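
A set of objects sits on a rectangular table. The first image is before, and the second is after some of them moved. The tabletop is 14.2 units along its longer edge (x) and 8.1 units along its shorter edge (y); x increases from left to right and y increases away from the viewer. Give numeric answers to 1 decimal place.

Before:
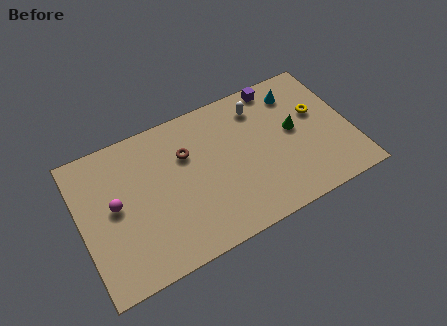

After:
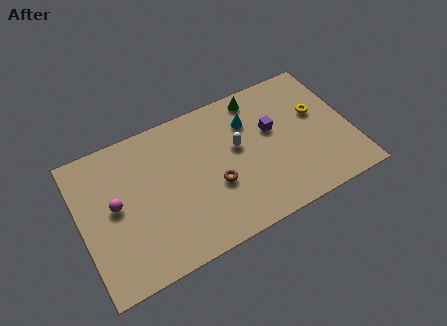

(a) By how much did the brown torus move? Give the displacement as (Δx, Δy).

(1.2, -2.4)

From the two frames, the brown torus sits at roughly (5.7, 5.5) before and (6.9, 3.1) after.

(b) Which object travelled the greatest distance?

the green cone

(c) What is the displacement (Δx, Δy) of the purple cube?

(-0.6, -2.4)

The purple cube was at about (10.8, 7.3) and moved to about (10.2, 4.9).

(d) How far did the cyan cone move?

2.7

The cyan cone moved from about (11.7, 6.5) to (9.1, 5.9), a distance of √(2.6² + 0.6²) ≈ 2.7.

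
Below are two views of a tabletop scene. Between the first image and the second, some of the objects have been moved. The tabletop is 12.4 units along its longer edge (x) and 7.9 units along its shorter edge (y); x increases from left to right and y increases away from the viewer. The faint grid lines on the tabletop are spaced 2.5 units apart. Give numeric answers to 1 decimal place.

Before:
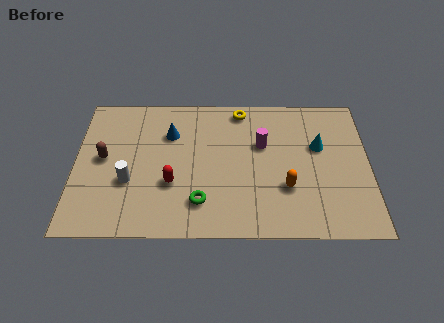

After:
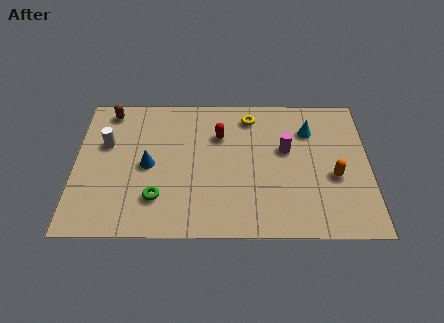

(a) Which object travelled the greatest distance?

the red capsule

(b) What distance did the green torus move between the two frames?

1.8

From (5.3, 1.8) to (3.5, 2.0), the green torus covered √(1.8² + 0.2²) ≈ 1.8 units.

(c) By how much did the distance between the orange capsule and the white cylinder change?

+3.2

The distance was about 6.6 in the first image and 9.8 in the second, so they moved 3.2 units further apart.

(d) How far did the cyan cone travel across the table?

1.0

The cyan cone moved from about (10.3, 4.9) to (9.9, 5.8), a distance of √(0.4² + 0.9²) ≈ 1.0.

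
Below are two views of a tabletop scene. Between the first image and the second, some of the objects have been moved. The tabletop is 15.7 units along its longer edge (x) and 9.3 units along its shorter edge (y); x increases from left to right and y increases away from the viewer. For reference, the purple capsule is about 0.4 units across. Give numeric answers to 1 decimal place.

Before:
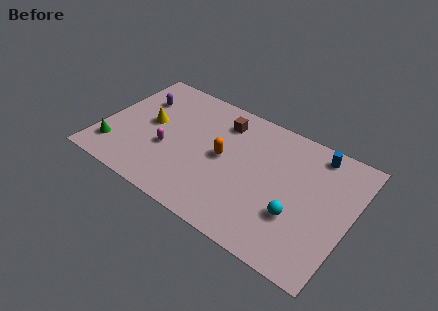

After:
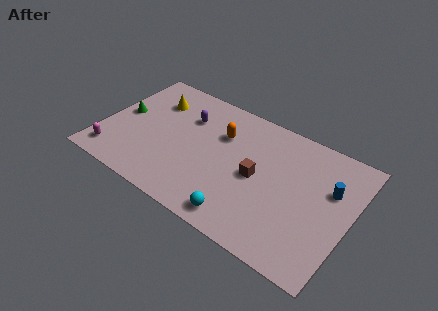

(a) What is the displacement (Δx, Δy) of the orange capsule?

(-0.4, 1.6)

The orange capsule was at about (7.7, 4.8) and moved to about (7.3, 6.4).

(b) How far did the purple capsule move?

3.1

The purple capsule moved from about (1.9, 6.6) to (5.0, 6.6), a distance of √(3.1² + 0.0²) ≈ 3.1.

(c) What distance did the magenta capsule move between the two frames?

3.8

From (4.3, 3.6) to (1.1, 1.5), the magenta capsule covered √(3.2² + 2.1²) ≈ 3.8 units.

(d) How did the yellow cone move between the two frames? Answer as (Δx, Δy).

(-0.1, 1.9)

From the two frames, the yellow cone sits at roughly (2.9, 5.0) before and (2.8, 6.9) after.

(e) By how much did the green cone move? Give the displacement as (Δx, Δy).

(0.0, 2.9)

From the two frames, the green cone sits at roughly (1.1, 2.0) before and (1.1, 4.9) after.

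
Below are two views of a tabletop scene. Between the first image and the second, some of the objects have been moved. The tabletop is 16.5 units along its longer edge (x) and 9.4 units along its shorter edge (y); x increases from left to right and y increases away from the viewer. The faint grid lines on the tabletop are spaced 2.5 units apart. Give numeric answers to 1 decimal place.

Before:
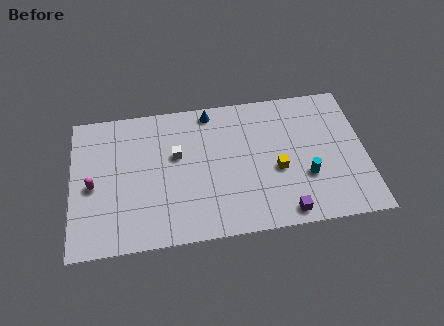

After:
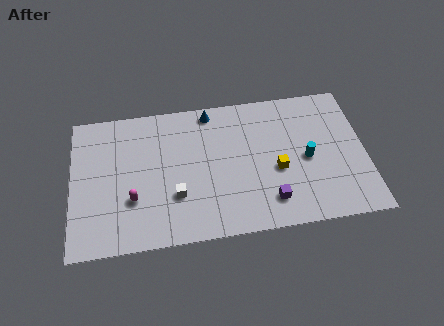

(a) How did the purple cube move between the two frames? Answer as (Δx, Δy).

(-0.8, 0.9)

From the two frames, the purple cube sits at roughly (11.8, 1.0) before and (11.0, 1.9) after.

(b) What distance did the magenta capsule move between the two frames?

2.5

The magenta capsule moved from about (1.2, 4.3) to (3.4, 3.1), a distance of √(2.2² + 1.2²) ≈ 2.5.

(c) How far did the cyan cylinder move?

1.2

The cyan cylinder moved from about (13.1, 3.2) to (13.2, 4.4), a distance of √(0.1² + 1.2²) ≈ 1.2.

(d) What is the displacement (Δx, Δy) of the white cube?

(-0.1, -2.7)

The white cube was at about (5.9, 5.7) and moved to about (5.8, 3.0).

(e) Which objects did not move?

the yellow cube and the blue cone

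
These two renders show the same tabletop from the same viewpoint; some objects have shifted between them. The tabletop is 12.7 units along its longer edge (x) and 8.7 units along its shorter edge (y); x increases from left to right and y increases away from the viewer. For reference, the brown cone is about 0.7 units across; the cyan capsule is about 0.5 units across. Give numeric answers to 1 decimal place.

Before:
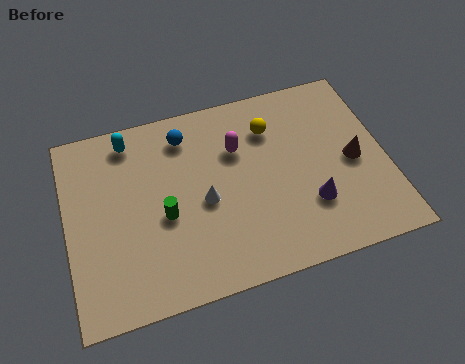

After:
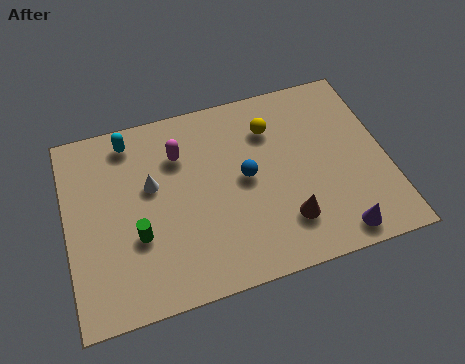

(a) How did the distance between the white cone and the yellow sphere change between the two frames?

+1.2

Before: roughly 3.9 units apart; after: 5.1. That's 1.2 units further apart.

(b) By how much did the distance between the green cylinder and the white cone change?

+0.6

Before: roughly 1.6 units apart; after: 2.2. That's 0.6 units further apart.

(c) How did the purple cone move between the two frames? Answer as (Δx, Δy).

(0.9, -1.6)

The purple cone started near (9.5, 2.6) and ended near (10.4, 1.0).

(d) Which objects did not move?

the yellow sphere and the cyan capsule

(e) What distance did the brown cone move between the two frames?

3.5

The brown cone moved from about (11.4, 4.1) to (8.5, 2.1), a distance of √(2.9² + 2.0²) ≈ 3.5.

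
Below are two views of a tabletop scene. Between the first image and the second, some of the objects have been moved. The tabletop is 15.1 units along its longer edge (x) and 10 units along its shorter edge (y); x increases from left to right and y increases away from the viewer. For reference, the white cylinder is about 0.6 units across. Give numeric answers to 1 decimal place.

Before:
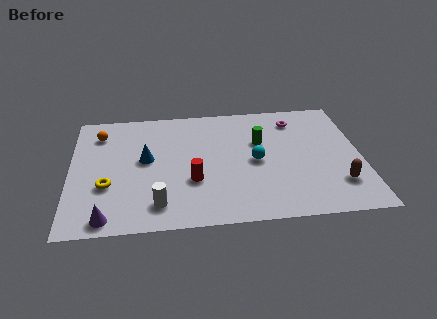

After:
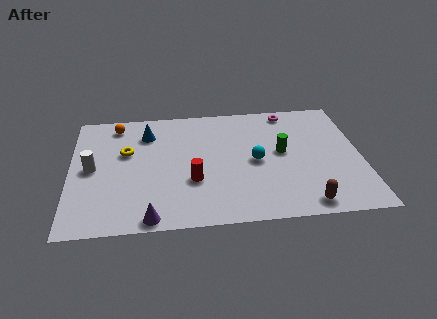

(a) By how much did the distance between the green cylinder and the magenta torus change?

+1.0

The distance was about 2.5 in the first image and 3.5 in the second, so they moved 1.0 units further apart.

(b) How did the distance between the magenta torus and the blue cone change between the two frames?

-0.7

Before: roughly 8.3 units apart; after: 7.6. That's 0.7 units closer together.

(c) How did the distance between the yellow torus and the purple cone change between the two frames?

+3.0

They were about 2.5 units apart before and 5.5 after — 3.0 units further apart.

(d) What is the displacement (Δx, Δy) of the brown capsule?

(-1.8, -1.4)

The brown capsule was at about (13.8, 2.5) and moved to about (12.0, 1.1).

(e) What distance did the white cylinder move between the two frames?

4.7

The white cylinder moved from about (4.5, 1.8) to (1.1, 5.0), a distance of √(3.4² + 3.2²) ≈ 4.7.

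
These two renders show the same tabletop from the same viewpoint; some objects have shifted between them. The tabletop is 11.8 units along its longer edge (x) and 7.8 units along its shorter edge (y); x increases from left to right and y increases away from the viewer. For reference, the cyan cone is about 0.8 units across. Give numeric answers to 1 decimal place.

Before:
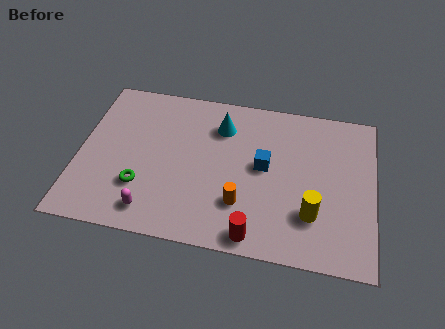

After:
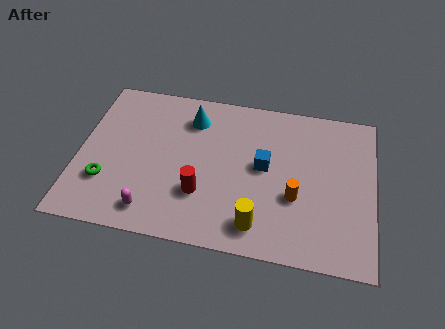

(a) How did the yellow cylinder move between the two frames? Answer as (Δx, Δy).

(-2.1, -0.9)

The yellow cylinder started near (9.4, 2.2) and ended near (7.3, 1.3).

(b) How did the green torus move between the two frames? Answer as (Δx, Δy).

(-1.4, 0.0)

The green torus started near (2.6, 2.3) and ended near (1.2, 2.3).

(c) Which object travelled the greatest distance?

the red cylinder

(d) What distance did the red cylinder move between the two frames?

2.7

From (7.2, 0.8) to (5.0, 2.4), the red cylinder covered √(2.2² + 1.6²) ≈ 2.7 units.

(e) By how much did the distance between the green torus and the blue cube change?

+1.3

The distance was about 5.2 in the first image and 6.5 in the second, so they moved 1.3 units further apart.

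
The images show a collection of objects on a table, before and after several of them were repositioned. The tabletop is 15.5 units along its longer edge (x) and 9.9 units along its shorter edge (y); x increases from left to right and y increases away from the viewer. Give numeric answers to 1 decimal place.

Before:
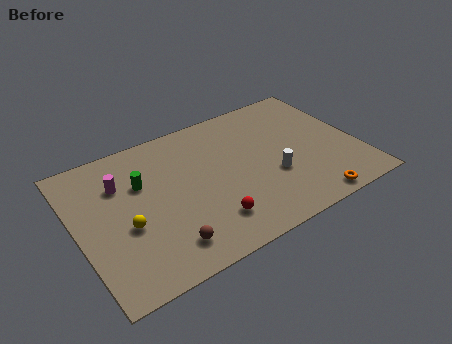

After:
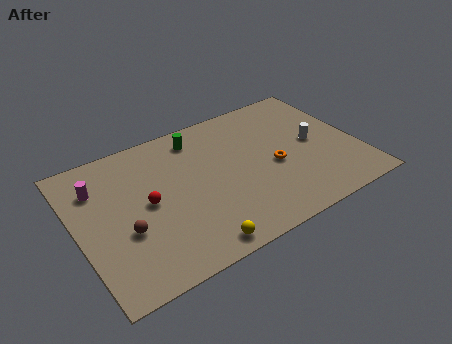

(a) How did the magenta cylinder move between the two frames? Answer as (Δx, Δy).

(-1.2, 0.3)

The magenta cylinder was at about (2.6, 7.0) and moved to about (1.4, 7.3).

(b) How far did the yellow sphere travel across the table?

4.5

The yellow sphere was near (2.5, 4.0) before and (5.8, 1.0) after, so it travelled √(3.3² + 3.0²) ≈ 4.5 units.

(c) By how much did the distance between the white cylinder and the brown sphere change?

+4.3

Before: roughly 6.6 units apart; after: 10.9. That's 4.3 units further apart.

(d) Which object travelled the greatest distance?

the yellow sphere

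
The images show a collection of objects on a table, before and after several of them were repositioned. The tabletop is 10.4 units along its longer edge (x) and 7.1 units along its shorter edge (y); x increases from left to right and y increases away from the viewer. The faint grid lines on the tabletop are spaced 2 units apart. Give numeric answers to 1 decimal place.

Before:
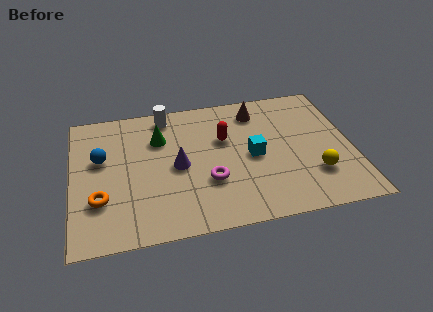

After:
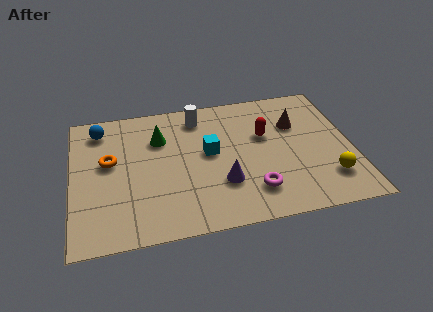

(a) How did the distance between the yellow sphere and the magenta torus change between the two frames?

-1.1

They were about 3.9 units apart before and 2.8 after — 1.1 units closer together.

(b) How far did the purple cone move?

2.0

From (3.9, 3.4) to (5.5, 2.2), the purple cone covered √(1.6² + 1.2²) ≈ 2.0 units.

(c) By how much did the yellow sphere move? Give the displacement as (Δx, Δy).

(0.5, -0.3)

The yellow sphere was at about (8.9, 2.0) and moved to about (9.4, 1.7).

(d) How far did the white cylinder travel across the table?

1.2

From (3.6, 6.2) to (4.8, 5.9), the white cylinder covered √(1.2² + 0.3²) ≈ 1.2 units.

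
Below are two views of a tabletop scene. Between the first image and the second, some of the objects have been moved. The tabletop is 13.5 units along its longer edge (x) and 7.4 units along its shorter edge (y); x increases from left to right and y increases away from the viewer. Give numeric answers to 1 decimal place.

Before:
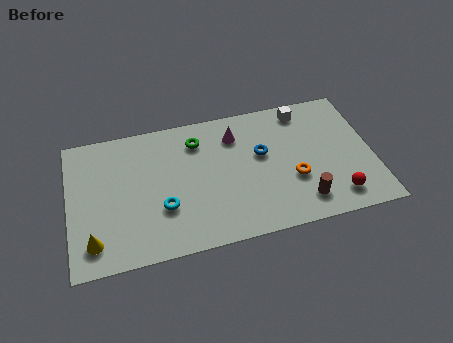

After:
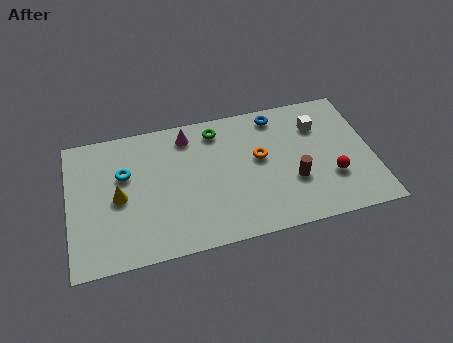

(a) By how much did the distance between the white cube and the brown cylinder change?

-1.9

Before: roughly 5.0 units apart; after: 3.1. That's 1.9 units closer together.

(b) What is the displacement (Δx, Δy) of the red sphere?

(-0.1, 1.1)

The red sphere was at about (11.7, 1.3) and moved to about (11.6, 2.4).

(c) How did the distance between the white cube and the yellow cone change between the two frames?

-1.6

The distance was about 10.8 in the first image and 9.2 in the second, so they moved 1.6 units closer together.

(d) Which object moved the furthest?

the cyan torus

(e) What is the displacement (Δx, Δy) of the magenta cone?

(-2.1, 0.5)

The magenta cone started near (7.5, 5.7) and ended near (5.4, 6.2).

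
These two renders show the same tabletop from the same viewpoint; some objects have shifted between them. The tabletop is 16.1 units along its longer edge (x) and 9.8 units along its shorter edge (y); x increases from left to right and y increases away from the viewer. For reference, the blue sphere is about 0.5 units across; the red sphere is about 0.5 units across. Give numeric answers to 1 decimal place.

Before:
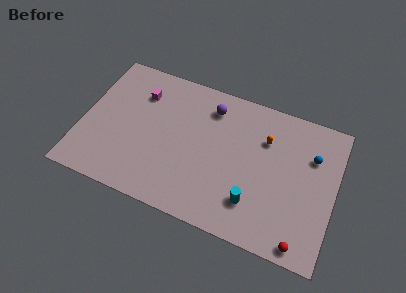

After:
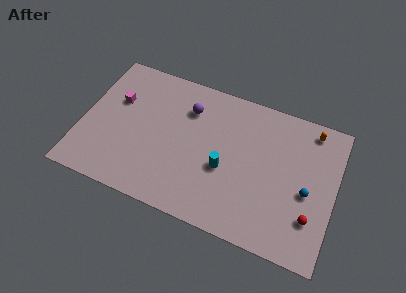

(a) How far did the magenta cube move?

1.7

From (3.4, 7.3) to (2.0, 6.3), the magenta cube covered √(1.4² + 1.0²) ≈ 1.7 units.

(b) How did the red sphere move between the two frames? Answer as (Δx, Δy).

(0.4, 1.8)

The red sphere started near (14.4, 0.9) and ended near (14.8, 2.7).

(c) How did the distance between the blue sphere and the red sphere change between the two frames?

-4.3

Before: roughly 5.9 units apart; after: 1.6. That's 4.3 units closer together.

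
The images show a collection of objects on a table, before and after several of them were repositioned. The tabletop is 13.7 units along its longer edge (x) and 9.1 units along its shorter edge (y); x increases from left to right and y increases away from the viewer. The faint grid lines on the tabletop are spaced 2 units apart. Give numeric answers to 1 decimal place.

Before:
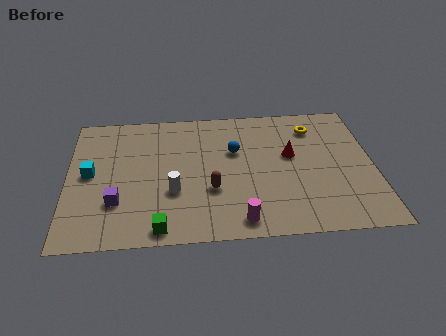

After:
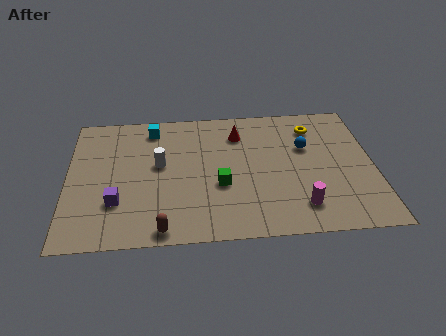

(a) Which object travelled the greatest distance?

the cyan cube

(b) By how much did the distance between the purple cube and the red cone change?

-1.2

They were about 8.2 units apart before and 7.0 after — 1.2 units closer together.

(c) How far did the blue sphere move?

3.2

The blue sphere moved from about (7.5, 5.8) to (10.7, 5.8), a distance of √(3.2² + 0.0²) ≈ 3.2.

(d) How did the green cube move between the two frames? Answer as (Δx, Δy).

(2.7, 2.6)

The green cube was at about (4.1, 0.9) and moved to about (6.8, 3.5).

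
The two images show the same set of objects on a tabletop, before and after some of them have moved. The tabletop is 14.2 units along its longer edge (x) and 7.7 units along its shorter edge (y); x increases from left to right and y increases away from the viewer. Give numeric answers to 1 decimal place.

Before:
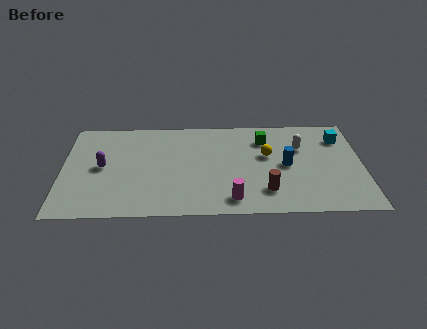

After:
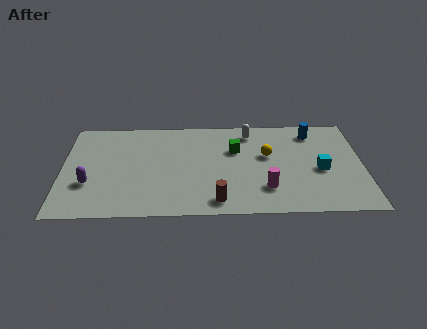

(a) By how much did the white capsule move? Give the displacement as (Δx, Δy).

(-2.4, 1.3)

The white capsule started near (11.3, 5.2) and ended near (8.9, 6.5).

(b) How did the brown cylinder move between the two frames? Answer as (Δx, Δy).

(-2.3, -0.7)

The brown cylinder started near (9.6, 1.8) and ended near (7.3, 1.1).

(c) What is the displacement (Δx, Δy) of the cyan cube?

(-1.0, -2.5)

The cyan cube started near (13.2, 5.9) and ended near (12.2, 3.4).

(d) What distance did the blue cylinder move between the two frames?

2.9

From (10.6, 3.8) to (11.9, 6.4), the blue cylinder covered √(1.3² + 2.6²) ≈ 2.9 units.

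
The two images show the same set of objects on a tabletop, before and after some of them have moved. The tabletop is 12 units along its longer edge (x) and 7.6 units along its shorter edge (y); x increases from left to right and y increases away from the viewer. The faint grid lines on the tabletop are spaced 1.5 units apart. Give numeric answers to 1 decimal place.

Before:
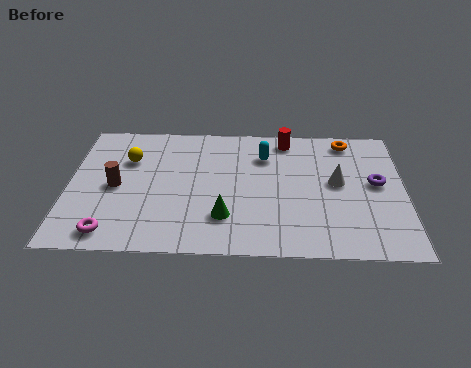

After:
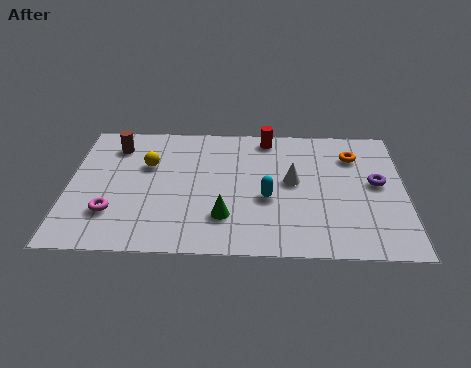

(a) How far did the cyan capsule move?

2.5

The cyan capsule was near (7.0, 5.6) before and (7.1, 3.1) after, so it travelled √(0.1² + 2.5²) ≈ 2.5 units.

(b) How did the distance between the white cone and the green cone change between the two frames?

-1.3

The distance was about 4.5 in the first image and 3.2 in the second, so they moved 1.3 units closer together.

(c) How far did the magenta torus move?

1.1

From (1.6, 1.0) to (1.6, 2.1), the magenta torus covered √(0.0² + 1.1²) ≈ 1.1 units.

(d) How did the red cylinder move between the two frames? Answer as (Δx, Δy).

(-0.7, 0.1)

The red cylinder started near (7.8, 6.6) and ended near (7.1, 6.7).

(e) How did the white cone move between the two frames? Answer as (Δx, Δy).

(-1.6, 0.0)

The white cone started near (9.6, 4.1) and ended near (8.0, 4.1).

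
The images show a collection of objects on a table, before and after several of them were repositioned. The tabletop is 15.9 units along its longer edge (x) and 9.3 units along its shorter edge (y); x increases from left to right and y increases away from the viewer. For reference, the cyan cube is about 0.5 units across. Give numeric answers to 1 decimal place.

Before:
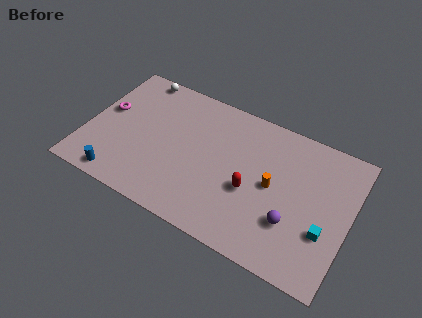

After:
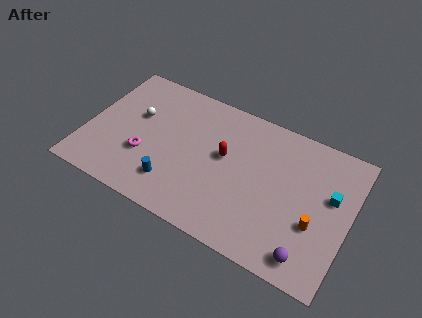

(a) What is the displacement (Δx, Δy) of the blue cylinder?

(3.1, 1.1)

From the two frames, the blue cylinder sits at roughly (2.5, 1.0) before and (5.6, 2.1) after.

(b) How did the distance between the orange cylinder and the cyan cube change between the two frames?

-1.3

Before: roughly 3.6 units apart; after: 2.3. That's 1.3 units closer together.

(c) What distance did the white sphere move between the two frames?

2.8

From (2.4, 8.5) to (2.8, 5.7), the white sphere covered √(0.4² + 2.8²) ≈ 2.8 units.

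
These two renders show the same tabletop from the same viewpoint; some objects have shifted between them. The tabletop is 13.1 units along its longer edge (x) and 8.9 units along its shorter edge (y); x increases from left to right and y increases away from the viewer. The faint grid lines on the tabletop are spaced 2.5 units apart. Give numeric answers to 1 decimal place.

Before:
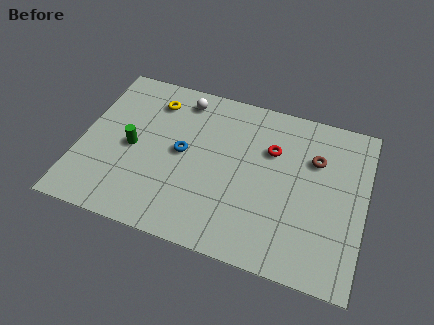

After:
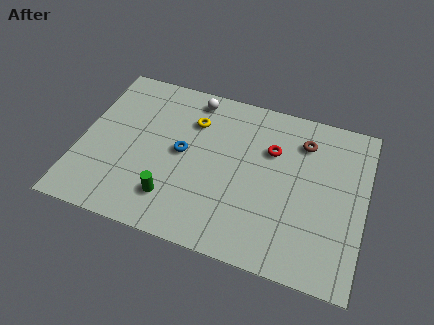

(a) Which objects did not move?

the blue torus and the red torus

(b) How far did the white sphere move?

0.5

The white sphere was near (4.4, 7.6) before and (4.9, 7.8) after, so it travelled √(0.5² + 0.2²) ≈ 0.5 units.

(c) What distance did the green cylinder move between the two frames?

3.0

From (2.4, 4.2) to (4.5, 2.0), the green cylinder covered √(2.1² + 2.2²) ≈ 3.0 units.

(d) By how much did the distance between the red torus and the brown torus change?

-0.3

The distance was about 2.0 in the first image and 1.7 in the second, so they moved 0.3 units closer together.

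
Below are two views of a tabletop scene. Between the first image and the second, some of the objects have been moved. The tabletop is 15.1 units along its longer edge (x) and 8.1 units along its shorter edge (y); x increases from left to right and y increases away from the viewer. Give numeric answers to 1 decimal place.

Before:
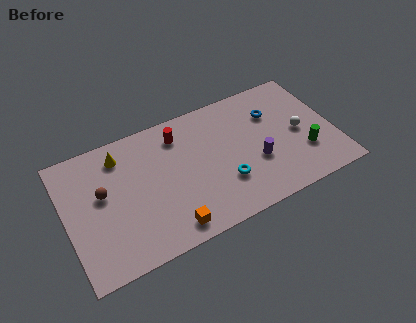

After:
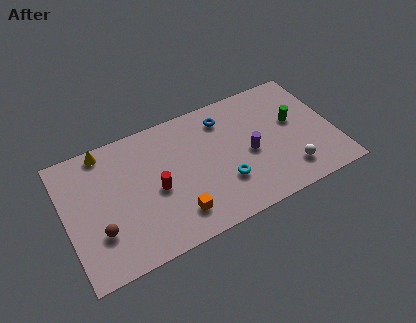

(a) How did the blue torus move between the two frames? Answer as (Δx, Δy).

(-2.7, 0.8)

The blue torus was at about (11.9, 5.7) and moved to about (9.2, 6.5).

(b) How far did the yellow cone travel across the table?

1.1

The yellow cone moved from about (3.3, 6.6) to (2.5, 7.3), a distance of √(0.8² + 0.7²) ≈ 1.1.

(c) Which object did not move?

the cyan torus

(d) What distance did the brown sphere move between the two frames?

2.2

From (2.1, 4.7) to (1.7, 2.5), the brown sphere covered √(0.4² + 2.2²) ≈ 2.2 units.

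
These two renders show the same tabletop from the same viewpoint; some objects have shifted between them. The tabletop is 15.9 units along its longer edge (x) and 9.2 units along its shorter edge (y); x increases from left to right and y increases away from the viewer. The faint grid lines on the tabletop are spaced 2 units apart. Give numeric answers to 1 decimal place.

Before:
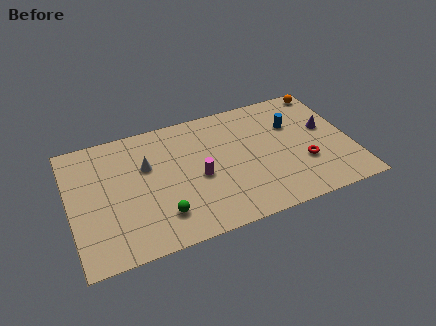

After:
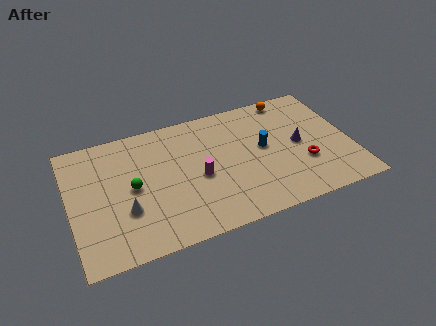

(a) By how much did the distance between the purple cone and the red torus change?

-1.2

They were about 2.7 units apart before and 1.5 after — 1.2 units closer together.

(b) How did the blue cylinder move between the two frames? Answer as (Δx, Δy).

(-1.8, -1.2)

From the two frames, the blue cylinder sits at roughly (12.8, 6.2) before and (11.0, 5.0) after.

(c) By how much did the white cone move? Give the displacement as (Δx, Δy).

(-1.4, -2.8)

From the two frames, the white cone sits at roughly (4.4, 5.9) before and (3.0, 3.1) after.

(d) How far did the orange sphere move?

2.1

The orange sphere was near (15.0, 8.3) before and (12.9, 8.3) after, so it travelled √(2.1² + 0.0²) ≈ 2.1 units.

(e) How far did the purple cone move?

1.7

From (14.6, 5.3) to (13.0, 4.6), the purple cone covered √(1.6² + 0.7²) ≈ 1.7 units.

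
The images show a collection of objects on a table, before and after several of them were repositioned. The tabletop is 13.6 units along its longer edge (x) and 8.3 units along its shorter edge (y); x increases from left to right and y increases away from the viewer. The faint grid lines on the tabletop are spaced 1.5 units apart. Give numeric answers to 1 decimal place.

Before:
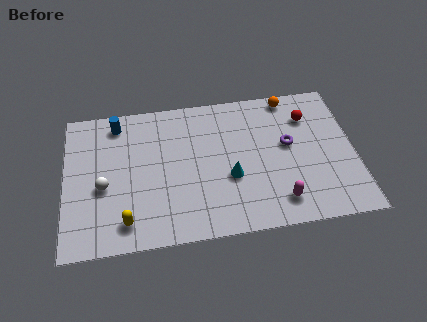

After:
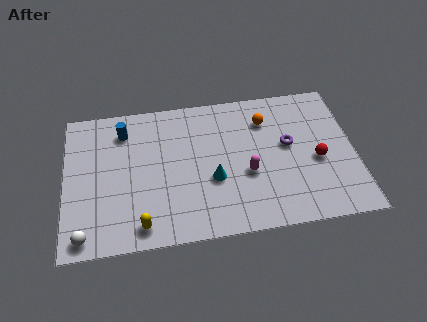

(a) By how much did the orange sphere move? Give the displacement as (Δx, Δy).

(-1.2, -1.2)

The orange sphere started near (10.7, 7.5) and ended near (9.5, 6.3).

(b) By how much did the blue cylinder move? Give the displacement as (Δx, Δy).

(0.3, -0.5)

The blue cylinder was at about (2.5, 7.1) and moved to about (2.8, 6.6).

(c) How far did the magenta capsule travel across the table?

2.3

From (9.9, 1.5) to (8.5, 3.3), the magenta capsule covered √(1.4² + 1.8²) ≈ 2.3 units.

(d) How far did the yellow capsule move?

0.8

From (2.8, 1.4) to (3.5, 1.1), the yellow capsule covered √(0.7² + 0.3²) ≈ 0.8 units.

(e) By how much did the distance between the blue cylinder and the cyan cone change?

-1.2

Before: roughly 6.5 units apart; after: 5.3. That's 1.2 units closer together.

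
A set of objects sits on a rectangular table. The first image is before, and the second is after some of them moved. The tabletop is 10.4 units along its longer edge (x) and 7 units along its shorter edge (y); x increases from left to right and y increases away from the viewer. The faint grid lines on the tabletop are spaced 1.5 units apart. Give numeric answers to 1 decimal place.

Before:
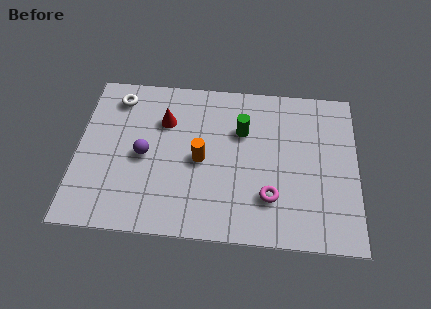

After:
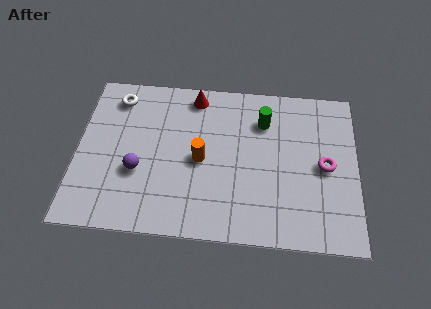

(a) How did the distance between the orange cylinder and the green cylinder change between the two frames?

+0.9

Before: roughly 2.1 units apart; after: 3.0. That's 0.9 units further apart.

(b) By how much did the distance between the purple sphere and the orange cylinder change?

+0.3

Before: roughly 2.1 units apart; after: 2.4. That's 0.3 units further apart.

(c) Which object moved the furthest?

the magenta torus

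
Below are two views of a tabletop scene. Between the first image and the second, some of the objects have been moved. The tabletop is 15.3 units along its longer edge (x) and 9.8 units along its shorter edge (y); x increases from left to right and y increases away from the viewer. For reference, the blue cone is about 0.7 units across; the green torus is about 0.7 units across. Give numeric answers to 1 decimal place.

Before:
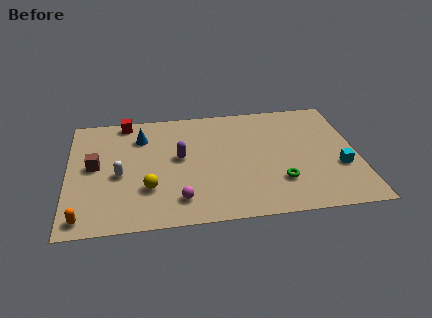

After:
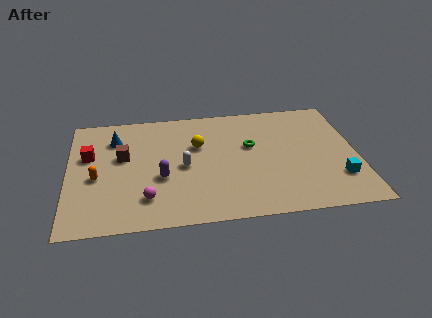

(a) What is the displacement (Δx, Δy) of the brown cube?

(1.5, 0.6)

The brown cube was at about (1.4, 5.2) and moved to about (2.9, 5.8).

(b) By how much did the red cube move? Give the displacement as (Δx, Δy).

(-2.0, -2.8)

The red cube was at about (3.1, 8.9) and moved to about (1.1, 6.1).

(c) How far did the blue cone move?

1.4

From (3.9, 7.4) to (2.5, 7.4), the blue cone covered √(1.4² + 0.0²) ≈ 1.4 units.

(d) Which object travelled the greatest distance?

the yellow sphere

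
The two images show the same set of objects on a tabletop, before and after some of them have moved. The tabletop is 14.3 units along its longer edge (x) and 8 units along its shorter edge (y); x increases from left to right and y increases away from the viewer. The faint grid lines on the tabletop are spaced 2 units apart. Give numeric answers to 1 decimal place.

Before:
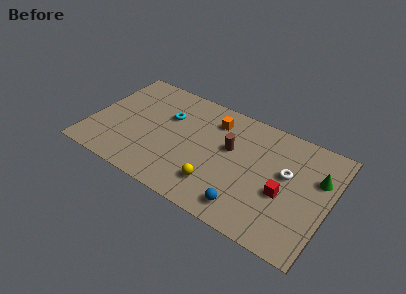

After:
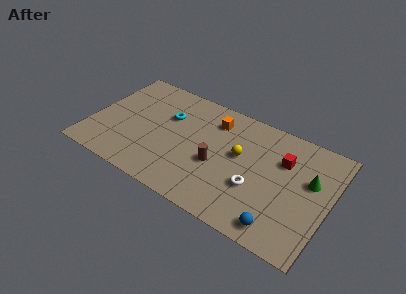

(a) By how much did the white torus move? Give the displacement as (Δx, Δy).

(-1.6, -1.8)

From the two frames, the white torus sits at roughly (11.7, 4.7) before and (10.1, 2.9) after.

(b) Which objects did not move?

the cyan torus and the orange cube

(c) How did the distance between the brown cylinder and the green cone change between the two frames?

+0.4

They were about 5.2 units apart before and 5.6 after — 0.4 units further apart.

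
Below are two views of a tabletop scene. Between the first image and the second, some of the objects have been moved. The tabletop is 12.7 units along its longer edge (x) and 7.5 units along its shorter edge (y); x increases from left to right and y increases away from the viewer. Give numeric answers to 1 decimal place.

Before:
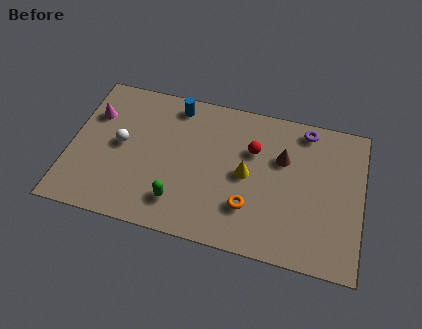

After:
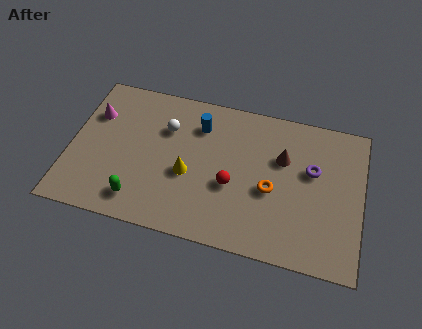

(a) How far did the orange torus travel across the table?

1.4

The orange torus was near (7.9, 2.1) before and (8.8, 3.2) after, so it travelled √(0.9² + 1.1²) ≈ 1.4 units.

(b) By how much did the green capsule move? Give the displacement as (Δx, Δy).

(-1.7, -0.3)

The green capsule was at about (4.9, 1.6) and moved to about (3.2, 1.3).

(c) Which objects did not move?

the magenta cone and the brown cone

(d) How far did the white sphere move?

2.3

The white sphere was near (2.2, 3.9) before and (4.1, 5.2) after, so it travelled √(1.9² + 1.3²) ≈ 2.3 units.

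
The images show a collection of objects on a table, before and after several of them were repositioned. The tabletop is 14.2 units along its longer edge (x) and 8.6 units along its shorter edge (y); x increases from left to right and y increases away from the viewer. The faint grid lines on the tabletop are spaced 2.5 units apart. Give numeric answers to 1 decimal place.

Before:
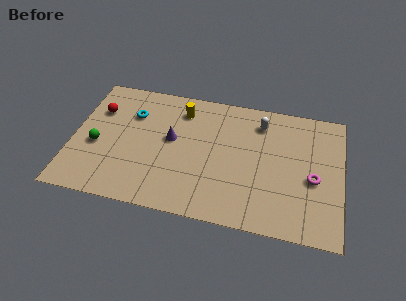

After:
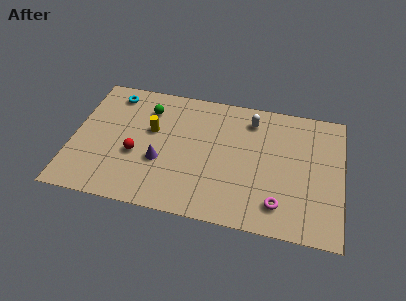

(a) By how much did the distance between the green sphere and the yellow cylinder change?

-4.0

The distance was about 5.4 in the first image and 1.4 in the second, so they moved 4.0 units closer together.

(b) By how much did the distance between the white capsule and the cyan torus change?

+0.6

They were about 6.8 units apart before and 7.4 after — 0.6 units further apart.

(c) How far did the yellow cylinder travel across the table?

2.3

The yellow cylinder moved from about (5.6, 6.9) to (4.1, 5.2), a distance of √(1.5² + 1.7²) ≈ 2.3.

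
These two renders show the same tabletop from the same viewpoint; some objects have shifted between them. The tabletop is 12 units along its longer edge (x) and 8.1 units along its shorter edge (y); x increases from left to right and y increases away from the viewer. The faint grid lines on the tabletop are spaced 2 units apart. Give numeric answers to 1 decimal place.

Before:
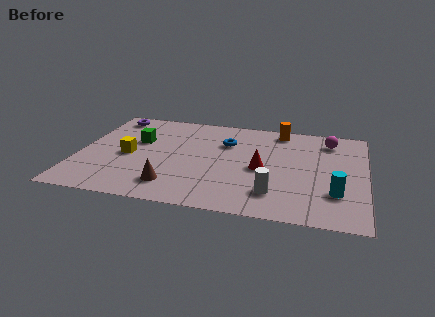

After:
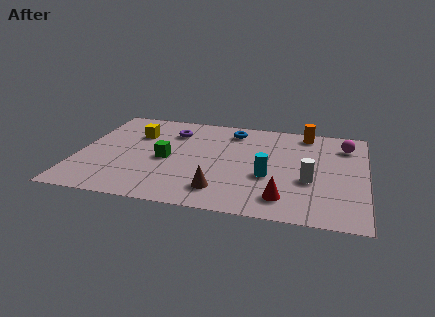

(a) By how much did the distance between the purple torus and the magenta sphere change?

-2.0

Before: roughly 9.3 units apart; after: 7.3. That's 2.0 units closer together.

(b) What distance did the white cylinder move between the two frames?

1.9

The white cylinder was near (8.3, 1.8) before and (9.7, 3.1) after, so it travelled √(1.4² + 1.3²) ≈ 1.9 units.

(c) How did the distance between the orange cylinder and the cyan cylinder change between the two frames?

-1.2

Before: roughly 5.4 units apart; after: 4.2. That's 1.2 units closer together.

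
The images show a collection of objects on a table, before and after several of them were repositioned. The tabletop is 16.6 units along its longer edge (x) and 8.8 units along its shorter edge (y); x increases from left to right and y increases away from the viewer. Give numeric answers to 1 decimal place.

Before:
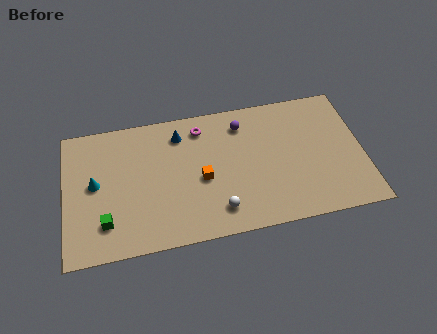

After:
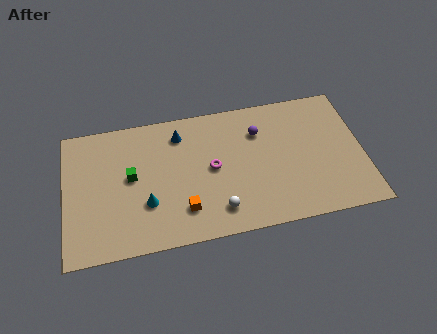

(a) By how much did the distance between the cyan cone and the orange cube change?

-3.8

The distance was about 6.0 in the first image and 2.2 in the second, so they moved 3.8 units closer together.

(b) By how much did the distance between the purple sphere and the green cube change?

-1.9

The distance was about 9.3 in the first image and 7.4 in the second, so they moved 1.9 units closer together.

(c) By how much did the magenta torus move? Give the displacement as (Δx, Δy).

(0.5, -2.8)

The magenta torus started near (7.7, 7.3) and ended near (8.2, 4.5).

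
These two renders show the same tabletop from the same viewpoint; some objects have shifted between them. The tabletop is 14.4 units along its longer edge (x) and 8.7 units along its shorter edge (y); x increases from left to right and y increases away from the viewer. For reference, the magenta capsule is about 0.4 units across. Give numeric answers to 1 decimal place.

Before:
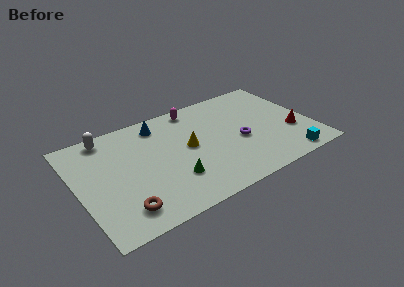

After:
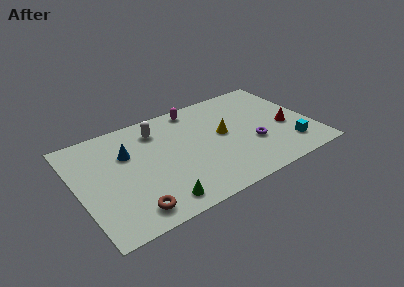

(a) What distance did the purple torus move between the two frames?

0.9

From (9.9, 3.7) to (10.6, 3.1), the purple torus covered √(0.7² + 0.6²) ≈ 0.9 units.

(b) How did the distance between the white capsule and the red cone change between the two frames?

-3.6

The distance was about 11.9 in the first image and 8.3 in the second, so they moved 3.6 units closer together.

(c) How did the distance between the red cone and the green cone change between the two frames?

+1.1

The distance was about 7.6 in the first image and 8.7 in the second, so they moved 1.1 units further apart.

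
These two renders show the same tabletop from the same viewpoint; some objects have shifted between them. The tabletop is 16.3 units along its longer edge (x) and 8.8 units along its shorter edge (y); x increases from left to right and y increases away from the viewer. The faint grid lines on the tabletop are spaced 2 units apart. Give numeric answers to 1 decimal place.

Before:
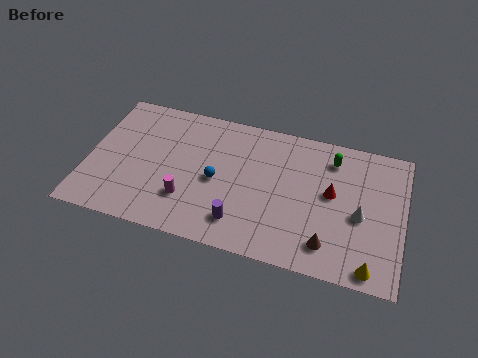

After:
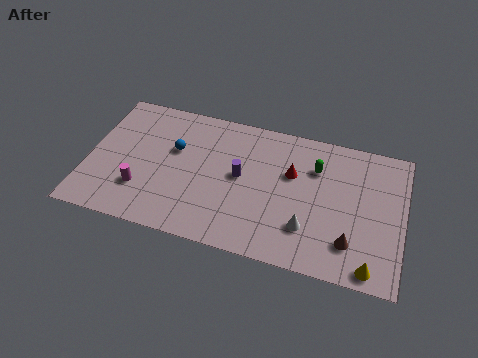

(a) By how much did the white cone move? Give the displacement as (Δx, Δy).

(-2.6, -1.5)

From the two frames, the white cone sits at roughly (14.1, 3.9) before and (11.5, 2.4) after.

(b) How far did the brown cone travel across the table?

1.2

The brown cone moved from about (12.6, 1.7) to (13.7, 2.1), a distance of √(1.1² + 0.4²) ≈ 1.2.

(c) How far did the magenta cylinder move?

2.4

From (5.3, 2.5) to (2.9, 2.5), the magenta cylinder covered √(2.4² + 0.0²) ≈ 2.4 units.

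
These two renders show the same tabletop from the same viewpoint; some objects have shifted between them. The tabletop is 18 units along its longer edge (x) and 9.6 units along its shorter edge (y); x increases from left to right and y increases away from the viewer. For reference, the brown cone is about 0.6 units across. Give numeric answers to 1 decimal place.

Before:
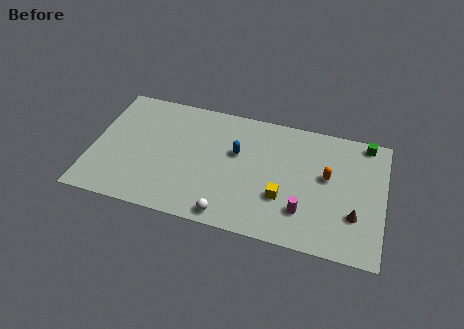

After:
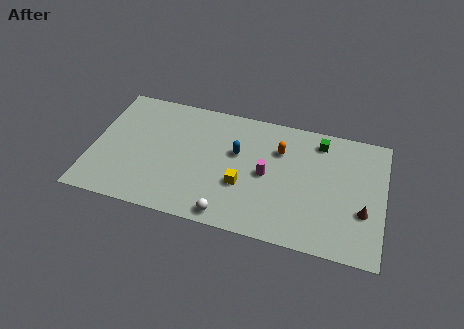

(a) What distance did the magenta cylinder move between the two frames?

3.3

From (13.2, 2.5) to (10.8, 4.7), the magenta cylinder covered √(2.4² + 2.2²) ≈ 3.3 units.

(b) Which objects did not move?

the blue capsule and the white sphere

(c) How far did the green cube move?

2.9

The green cube was near (16.7, 8.7) before and (13.9, 8.1) after, so it travelled √(2.8² + 0.6²) ≈ 2.9 units.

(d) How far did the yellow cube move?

2.5

The yellow cube was near (11.9, 3.2) before and (9.4, 3.5) after, so it travelled √(2.5² + 0.3²) ≈ 2.5 units.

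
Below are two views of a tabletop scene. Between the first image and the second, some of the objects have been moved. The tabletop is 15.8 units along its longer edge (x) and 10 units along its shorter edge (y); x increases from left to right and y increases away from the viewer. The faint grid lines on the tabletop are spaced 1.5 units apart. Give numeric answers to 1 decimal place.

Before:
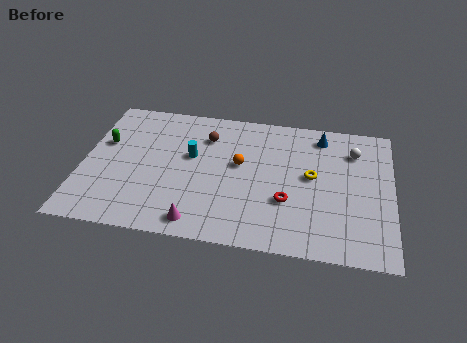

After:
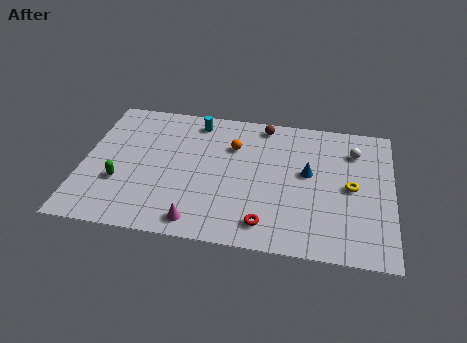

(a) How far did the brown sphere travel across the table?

3.2

From (6.2, 7.5) to (9.1, 8.9), the brown sphere covered √(2.9² + 1.4²) ≈ 3.2 units.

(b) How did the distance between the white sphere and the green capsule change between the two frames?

-0.4

The distance was about 12.9 in the first image and 12.5 in the second, so they moved 0.4 units closer together.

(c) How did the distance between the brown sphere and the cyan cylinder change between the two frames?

+1.8

They were about 1.7 units apart before and 3.5 after — 1.8 units further apart.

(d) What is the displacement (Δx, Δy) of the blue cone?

(-0.6, -2.9)

The blue cone started near (12.1, 8.5) and ended near (11.5, 5.6).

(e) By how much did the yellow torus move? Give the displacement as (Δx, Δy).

(2.0, -0.5)

From the two frames, the yellow torus sits at roughly (11.7, 5.4) before and (13.7, 4.9) after.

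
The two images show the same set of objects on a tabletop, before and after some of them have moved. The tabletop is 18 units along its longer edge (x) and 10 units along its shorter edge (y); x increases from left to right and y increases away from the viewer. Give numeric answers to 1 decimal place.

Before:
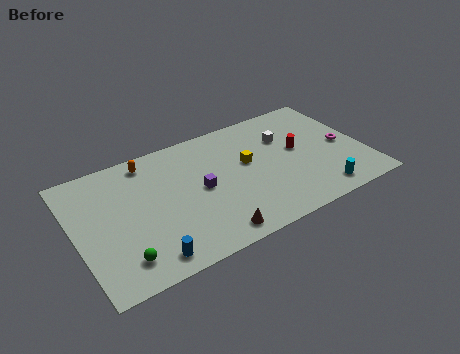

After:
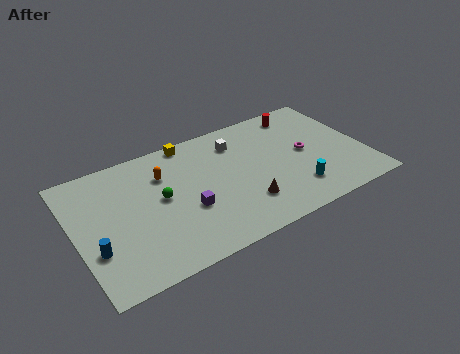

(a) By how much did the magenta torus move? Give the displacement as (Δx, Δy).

(-2.4, 0.4)

From the two frames, the magenta torus sits at roughly (16.8, 4.7) before and (14.4, 5.1) after.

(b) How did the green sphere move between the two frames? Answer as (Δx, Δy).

(2.9, 3.5)

The green sphere was at about (2.4, 1.9) and moved to about (5.3, 5.4).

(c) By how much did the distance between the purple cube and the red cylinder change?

+3.0

The distance was about 6.3 in the first image and 9.3 in the second, so they moved 3.0 units further apart.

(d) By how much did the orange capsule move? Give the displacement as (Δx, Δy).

(0.8, -1.5)

The orange capsule started near (4.9, 8.7) and ended near (5.7, 7.2).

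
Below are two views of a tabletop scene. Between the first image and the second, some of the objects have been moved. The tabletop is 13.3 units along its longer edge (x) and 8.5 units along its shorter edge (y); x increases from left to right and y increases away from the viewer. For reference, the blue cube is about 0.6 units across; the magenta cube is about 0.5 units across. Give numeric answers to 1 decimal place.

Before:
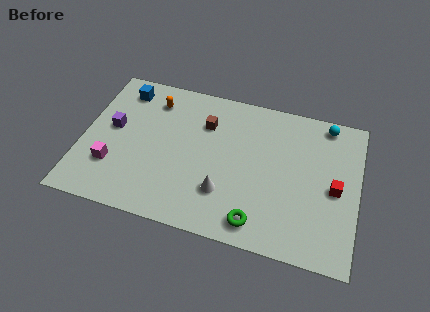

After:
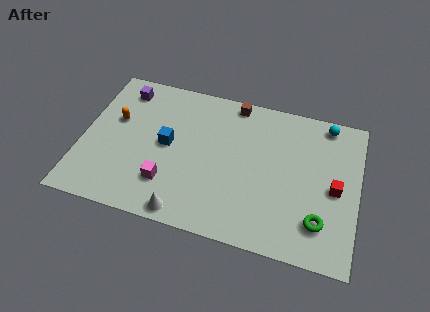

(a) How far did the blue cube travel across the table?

3.6

The blue cube was near (1.7, 7.1) before and (4.1, 4.4) after, so it travelled √(2.4² + 2.7²) ≈ 3.6 units.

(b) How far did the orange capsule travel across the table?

2.3

The orange capsule moved from about (3.2, 6.8) to (1.5, 5.2), a distance of √(1.7² + 1.6²) ≈ 2.3.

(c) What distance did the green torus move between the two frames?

3.0

From (8.7, 1.2) to (11.6, 2.0), the green torus covered √(2.9² + 0.8²) ≈ 3.0 units.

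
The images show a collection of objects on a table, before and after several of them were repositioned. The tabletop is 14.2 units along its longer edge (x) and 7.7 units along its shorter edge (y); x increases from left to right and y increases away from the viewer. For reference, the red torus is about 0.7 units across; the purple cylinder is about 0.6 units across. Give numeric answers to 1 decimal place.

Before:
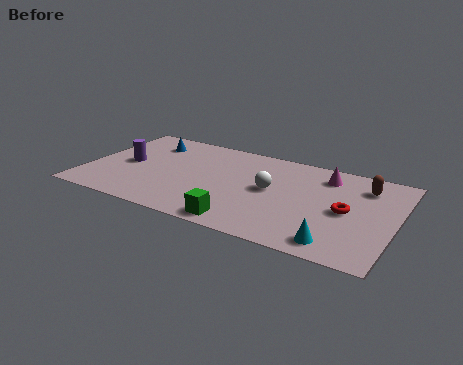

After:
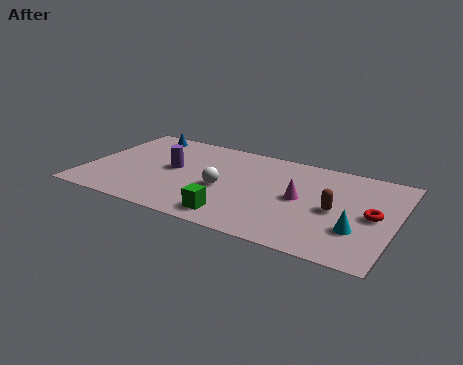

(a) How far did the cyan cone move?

1.5

The cyan cone was near (11.8, 1.1) before and (12.6, 2.4) after, so it travelled √(0.8² + 1.3²) ≈ 1.5 units.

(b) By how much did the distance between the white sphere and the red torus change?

+3.3

The distance was about 3.5 in the first image and 6.8 in the second, so they moved 3.3 units further apart.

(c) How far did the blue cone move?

0.9

The blue cone was near (2.5, 6.0) before and (2.0, 6.7) after, so it travelled √(0.5² + 0.7²) ≈ 0.9 units.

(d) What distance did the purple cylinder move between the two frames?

2.1

The purple cylinder was near (1.8, 3.8) before and (3.9, 4.1) after, so it travelled √(2.1² + 0.3²) ≈ 2.1 units.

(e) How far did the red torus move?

1.2

The red torus moved from about (12.0, 3.7) to (13.2, 3.8), a distance of √(1.2² + 0.1²) ≈ 1.2.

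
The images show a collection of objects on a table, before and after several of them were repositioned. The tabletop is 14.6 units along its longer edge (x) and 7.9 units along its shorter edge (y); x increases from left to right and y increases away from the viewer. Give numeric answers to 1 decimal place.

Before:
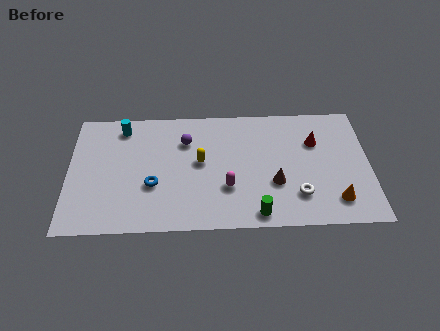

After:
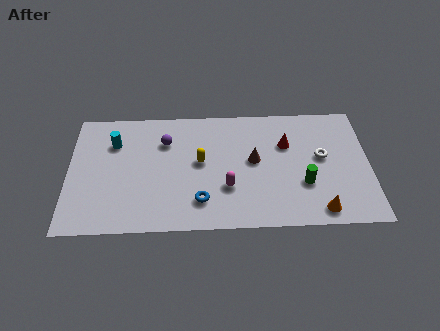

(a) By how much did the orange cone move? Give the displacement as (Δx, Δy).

(-0.8, -0.6)

The orange cone started near (12.9, 1.6) and ended near (12.1, 1.0).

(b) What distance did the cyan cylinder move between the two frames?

1.1

The cyan cylinder moved from about (2.6, 6.7) to (2.2, 5.7), a distance of √(0.4² + 1.0²) ≈ 1.1.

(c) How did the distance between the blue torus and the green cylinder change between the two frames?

-0.3

The distance was about 5.4 in the first image and 5.1 in the second, so they moved 0.3 units closer together.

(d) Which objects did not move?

the yellow capsule and the magenta capsule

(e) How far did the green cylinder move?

2.9

From (9.1, 0.9) to (11.4, 2.7), the green cylinder covered √(2.3² + 1.8²) ≈ 2.9 units.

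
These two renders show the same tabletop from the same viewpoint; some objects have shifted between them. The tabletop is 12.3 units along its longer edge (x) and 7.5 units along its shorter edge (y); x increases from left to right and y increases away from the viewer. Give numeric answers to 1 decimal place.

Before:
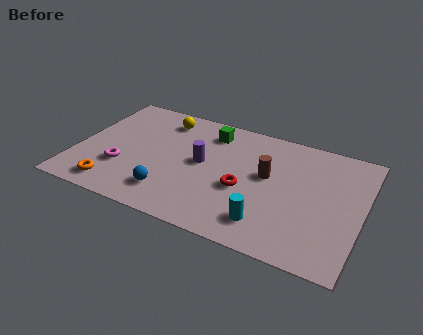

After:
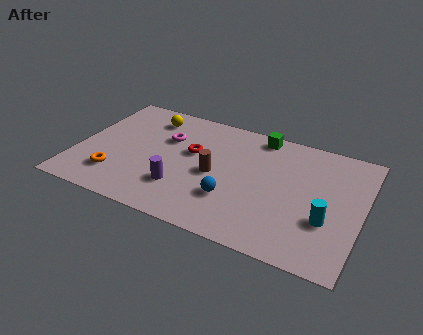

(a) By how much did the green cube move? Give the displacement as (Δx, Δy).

(2.1, 0.6)

The green cube started near (5.5, 6.1) and ended near (7.6, 6.7).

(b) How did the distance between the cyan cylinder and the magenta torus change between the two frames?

+1.1

They were about 6.5 units apart before and 7.6 after — 1.1 units further apart.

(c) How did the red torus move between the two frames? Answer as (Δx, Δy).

(-2.4, 1.4)

The red torus was at about (7.3, 3.1) and moved to about (4.9, 4.5).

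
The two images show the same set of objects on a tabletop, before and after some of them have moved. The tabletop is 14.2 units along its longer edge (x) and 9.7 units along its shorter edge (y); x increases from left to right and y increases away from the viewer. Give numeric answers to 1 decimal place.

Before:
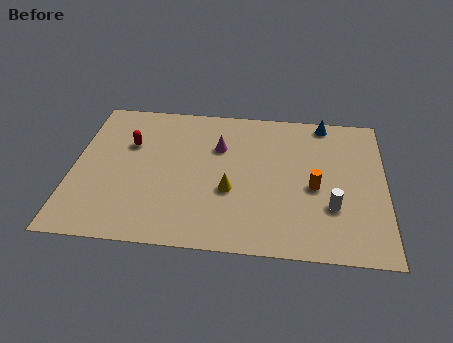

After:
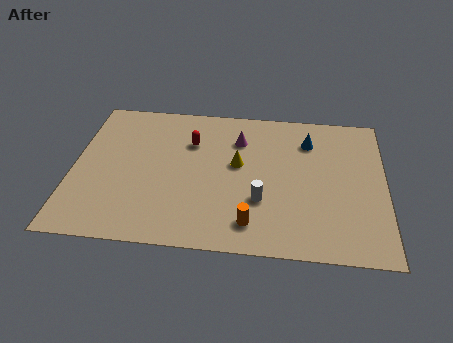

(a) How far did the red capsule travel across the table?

2.8

From (2.5, 6.4) to (5.3, 6.8), the red capsule covered √(2.8² + 0.4²) ≈ 2.8 units.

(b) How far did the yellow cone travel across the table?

1.8

The yellow cone was near (7.2, 3.7) before and (7.5, 5.5) after, so it travelled √(0.3² + 1.8²) ≈ 1.8 units.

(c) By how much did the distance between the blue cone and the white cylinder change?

-1.0

Before: roughly 5.7 units apart; after: 4.7. That's 1.0 units closer together.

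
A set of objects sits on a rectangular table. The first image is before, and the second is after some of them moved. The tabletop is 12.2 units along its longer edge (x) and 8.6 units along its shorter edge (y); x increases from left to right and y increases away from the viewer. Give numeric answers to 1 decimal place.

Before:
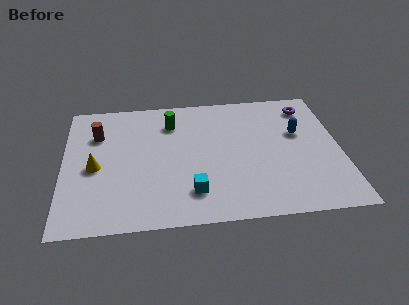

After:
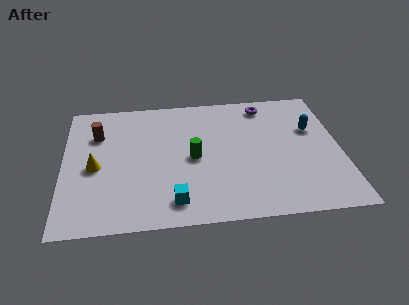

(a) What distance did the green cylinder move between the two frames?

2.7

From (4.8, 6.6) to (5.7, 4.1), the green cylinder covered √(0.9² + 2.5²) ≈ 2.7 units.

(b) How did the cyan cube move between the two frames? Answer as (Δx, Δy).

(-0.8, -0.5)

From the two frames, the cyan cube sits at roughly (5.6, 1.9) before and (4.8, 1.4) after.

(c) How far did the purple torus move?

1.9

From (10.9, 7.1) to (9.0, 7.4), the purple torus covered √(1.9² + 0.3²) ≈ 1.9 units.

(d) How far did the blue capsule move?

0.6

From (10.4, 5.3) to (11.0, 5.5), the blue capsule covered √(0.6² + 0.2²) ≈ 0.6 units.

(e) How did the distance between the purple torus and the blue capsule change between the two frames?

+0.9

Before: roughly 1.9 units apart; after: 2.8. That's 0.9 units further apart.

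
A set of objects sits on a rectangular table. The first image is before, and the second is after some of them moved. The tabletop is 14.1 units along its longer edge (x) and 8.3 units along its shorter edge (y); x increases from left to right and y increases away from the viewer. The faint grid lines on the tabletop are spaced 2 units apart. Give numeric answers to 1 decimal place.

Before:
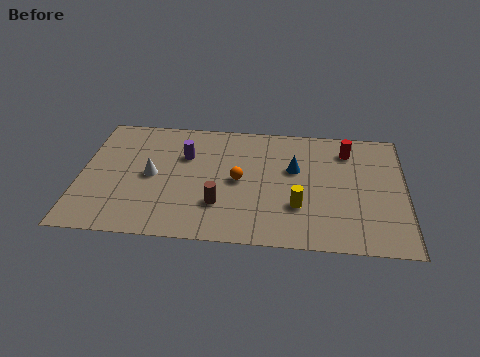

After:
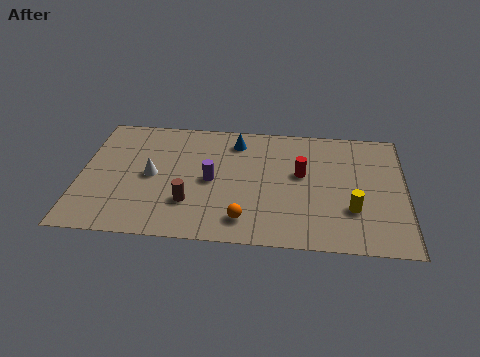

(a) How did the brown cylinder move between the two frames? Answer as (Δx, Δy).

(-1.3, 0.0)

From the two frames, the brown cylinder sits at roughly (6.1, 2.4) before and (4.8, 2.4) after.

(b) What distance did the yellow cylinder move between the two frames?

2.3

From (9.5, 2.6) to (11.8, 2.6), the yellow cylinder covered √(2.3² + 0.0²) ≈ 2.3 units.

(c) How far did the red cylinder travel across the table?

2.7

The red cylinder moved from about (11.6, 6.6) to (9.6, 4.8), a distance of √(2.0² + 1.8²) ≈ 2.7.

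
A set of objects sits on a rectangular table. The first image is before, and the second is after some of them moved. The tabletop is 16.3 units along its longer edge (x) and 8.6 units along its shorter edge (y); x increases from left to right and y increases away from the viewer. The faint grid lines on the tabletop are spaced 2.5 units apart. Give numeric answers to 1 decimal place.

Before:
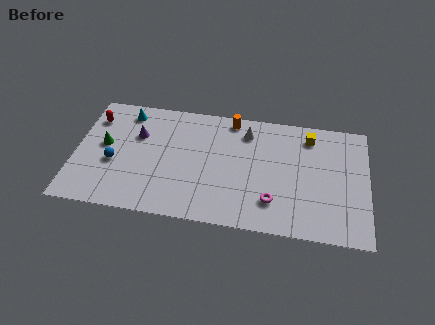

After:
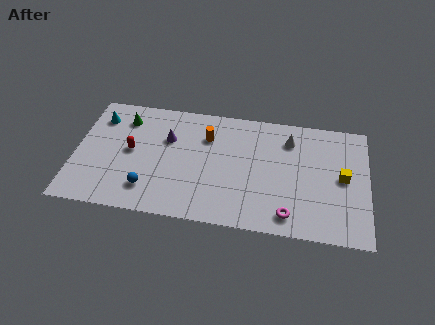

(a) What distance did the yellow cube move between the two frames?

3.3

The yellow cube moved from about (13.0, 7.1) to (14.9, 4.4), a distance of √(1.9² + 2.7²) ≈ 3.3.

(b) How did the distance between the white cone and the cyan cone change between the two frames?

+3.9

Before: roughly 6.8 units apart; after: 10.7. That's 3.9 units further apart.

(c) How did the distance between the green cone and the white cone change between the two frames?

+1.1

The distance was about 8.2 in the first image and 9.3 in the second, so they moved 1.1 units further apart.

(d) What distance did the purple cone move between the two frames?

1.7

The purple cone was near (3.4, 5.7) before and (5.1, 5.7) after, so it travelled √(1.7² + 0.0²) ≈ 1.7 units.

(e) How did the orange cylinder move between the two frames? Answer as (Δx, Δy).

(-1.3, -1.5)

The orange cylinder was at about (8.6, 7.7) and moved to about (7.3, 6.2).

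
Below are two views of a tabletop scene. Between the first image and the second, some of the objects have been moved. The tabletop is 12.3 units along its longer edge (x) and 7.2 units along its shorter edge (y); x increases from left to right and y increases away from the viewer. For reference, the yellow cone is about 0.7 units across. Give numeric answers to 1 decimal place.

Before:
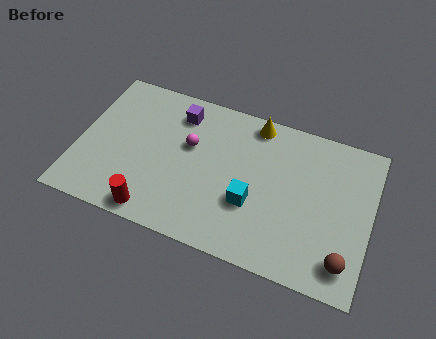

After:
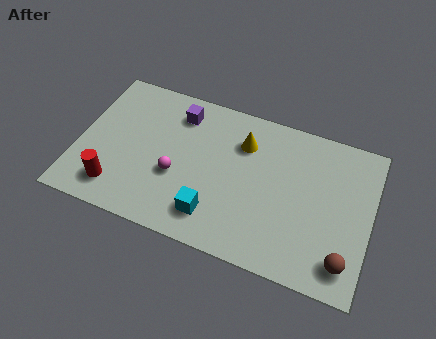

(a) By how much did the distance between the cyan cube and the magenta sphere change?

-1.2

The distance was about 3.3 in the first image and 2.1 in the second, so they moved 1.2 units closer together.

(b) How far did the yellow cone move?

1.2

From (7.2, 6.4) to (6.8, 5.3), the yellow cone covered √(0.4² + 1.1²) ≈ 1.2 units.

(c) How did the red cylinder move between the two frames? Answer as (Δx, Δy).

(-1.7, 0.6)

The red cylinder started near (3.5, 0.8) and ended near (1.8, 1.4).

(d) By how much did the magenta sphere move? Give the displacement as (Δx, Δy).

(-0.4, -1.6)

From the two frames, the magenta sphere sits at roughly (4.6, 4.4) before and (4.2, 2.8) after.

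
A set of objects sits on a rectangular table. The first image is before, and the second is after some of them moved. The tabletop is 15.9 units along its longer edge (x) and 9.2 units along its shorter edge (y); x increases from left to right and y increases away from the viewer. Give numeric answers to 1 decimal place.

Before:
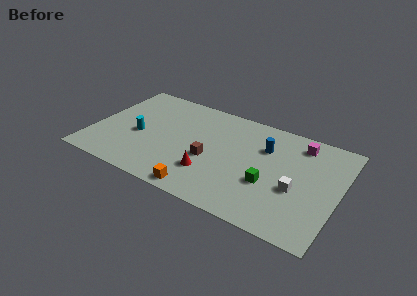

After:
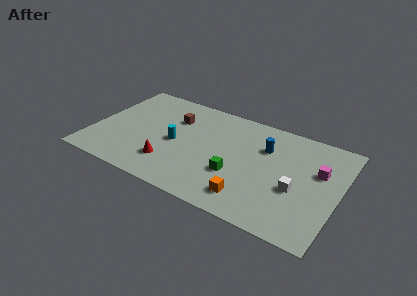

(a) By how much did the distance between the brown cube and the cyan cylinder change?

-2.5

Before: roughly 4.7 units apart; after: 2.2. That's 2.5 units closer together.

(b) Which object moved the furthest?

the brown cube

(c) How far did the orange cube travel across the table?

3.1

The orange cube was near (7.6, 0.9) before and (10.6, 1.7) after, so it travelled √(3.0² + 0.8²) ≈ 3.1 units.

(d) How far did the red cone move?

2.6

The red cone was near (7.9, 2.6) before and (5.3, 2.3) after, so it travelled √(2.6² + 0.3²) ≈ 2.6 units.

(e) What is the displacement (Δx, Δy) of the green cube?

(-2.1, -0.2)

The green cube was at about (11.6, 3.4) and moved to about (9.5, 3.2).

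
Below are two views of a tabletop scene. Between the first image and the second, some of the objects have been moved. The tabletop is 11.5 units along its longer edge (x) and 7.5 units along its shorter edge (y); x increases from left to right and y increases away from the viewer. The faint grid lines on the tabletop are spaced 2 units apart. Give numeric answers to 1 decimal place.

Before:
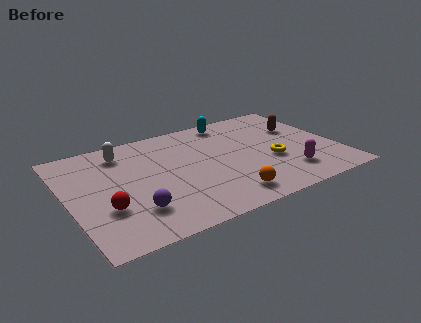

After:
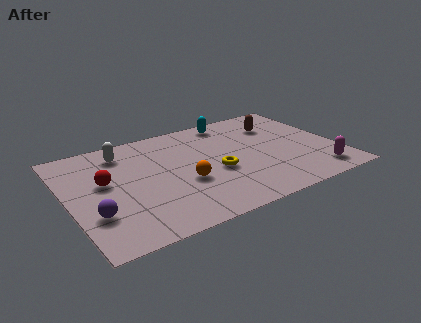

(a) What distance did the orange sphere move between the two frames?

2.3

From (6.3, 1.2) to (4.8, 2.9), the orange sphere covered √(1.5² + 1.7²) ≈ 2.3 units.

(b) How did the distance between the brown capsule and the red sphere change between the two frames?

-1.3

The distance was about 9.1 in the first image and 7.8 in the second, so they moved 1.3 units closer together.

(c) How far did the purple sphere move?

1.6

From (2.5, 1.9) to (0.9, 2.3), the purple sphere covered √(1.6² + 0.4²) ≈ 1.6 units.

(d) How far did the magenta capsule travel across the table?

1.3

The magenta capsule moved from about (9.1, 1.7) to (10.3, 1.2), a distance of √(1.2² + 0.5²) ≈ 1.3.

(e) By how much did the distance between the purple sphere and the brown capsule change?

+0.7

The distance was about 8.3 in the first image and 9.0 in the second, so they moved 0.7 units further apart.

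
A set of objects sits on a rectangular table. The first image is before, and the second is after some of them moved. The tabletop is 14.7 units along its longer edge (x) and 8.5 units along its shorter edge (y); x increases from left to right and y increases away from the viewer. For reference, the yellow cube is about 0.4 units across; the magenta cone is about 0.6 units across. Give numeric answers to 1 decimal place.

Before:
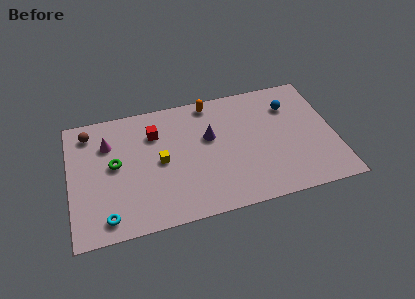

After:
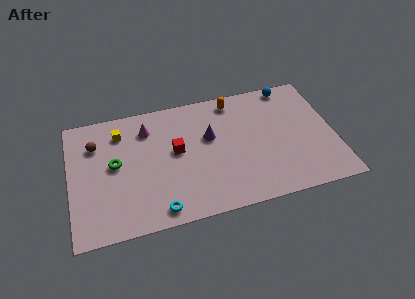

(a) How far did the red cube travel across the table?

1.9

From (4.8, 6.2) to (5.9, 4.7), the red cube covered √(1.1² + 1.5²) ≈ 1.9 units.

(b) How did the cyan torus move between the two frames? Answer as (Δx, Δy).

(2.8, -0.2)

The cyan torus was at about (1.9, 1.2) and moved to about (4.7, 1.0).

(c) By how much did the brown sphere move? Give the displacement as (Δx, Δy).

(0.3, -0.9)

The brown sphere started near (1.2, 7.1) and ended near (1.5, 6.2).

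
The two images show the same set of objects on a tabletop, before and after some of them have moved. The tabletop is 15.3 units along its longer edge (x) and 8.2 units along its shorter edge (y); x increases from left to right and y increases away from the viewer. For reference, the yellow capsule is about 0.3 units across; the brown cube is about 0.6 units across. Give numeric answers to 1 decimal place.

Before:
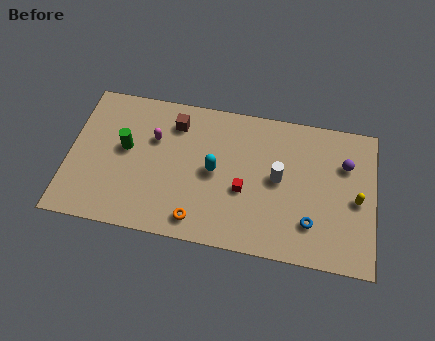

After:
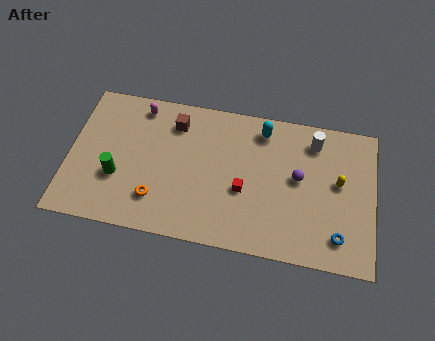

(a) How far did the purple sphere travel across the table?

2.6

The purple sphere was near (13.8, 5.7) before and (11.5, 4.5) after, so it travelled √(2.3² + 1.2²) ≈ 2.6 units.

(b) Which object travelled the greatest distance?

the cyan capsule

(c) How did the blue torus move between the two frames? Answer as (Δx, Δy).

(1.4, -0.5)

The blue torus was at about (12.2, 2.1) and moved to about (13.6, 1.6).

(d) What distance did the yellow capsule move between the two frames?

1.2

The yellow capsule was near (14.4, 3.8) before and (13.5, 4.6) after, so it travelled √(0.9² + 0.8²) ≈ 1.2 units.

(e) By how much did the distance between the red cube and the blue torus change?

+1.5

They were about 3.6 units apart before and 5.1 after — 1.5 units further apart.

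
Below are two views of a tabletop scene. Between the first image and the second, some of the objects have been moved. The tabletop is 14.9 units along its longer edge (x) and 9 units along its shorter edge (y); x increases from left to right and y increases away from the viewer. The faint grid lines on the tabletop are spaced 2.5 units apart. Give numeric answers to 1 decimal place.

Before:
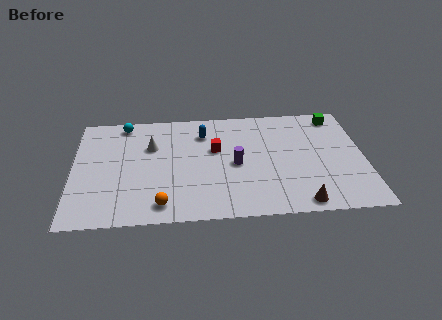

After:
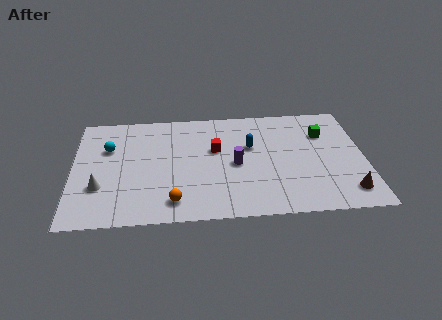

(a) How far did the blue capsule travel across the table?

2.7

From (6.7, 6.9) to (9.1, 5.6), the blue capsule covered √(2.4² + 1.3²) ≈ 2.7 units.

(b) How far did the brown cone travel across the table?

2.5

From (11.5, 0.9) to (13.9, 1.6), the brown cone covered √(2.4² + 0.7²) ≈ 2.5 units.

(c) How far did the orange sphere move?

0.6

The orange sphere was near (4.5, 1.3) before and (5.1, 1.5) after, so it travelled √(0.6² + 0.2²) ≈ 0.6 units.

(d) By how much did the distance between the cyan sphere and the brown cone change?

+1.5

The distance was about 11.4 in the first image and 12.9 in the second, so they moved 1.5 units further apart.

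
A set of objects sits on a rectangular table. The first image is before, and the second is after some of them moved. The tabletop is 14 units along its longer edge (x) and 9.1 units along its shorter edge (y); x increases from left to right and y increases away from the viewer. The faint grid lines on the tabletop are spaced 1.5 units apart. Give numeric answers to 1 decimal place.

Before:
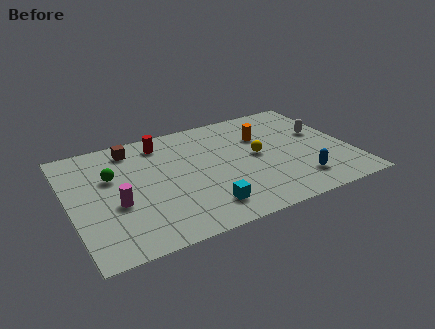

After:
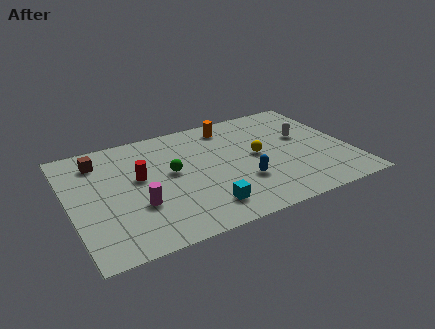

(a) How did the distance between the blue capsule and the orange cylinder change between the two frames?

+0.3

They were about 4.5 units apart before and 4.8 after — 0.3 units further apart.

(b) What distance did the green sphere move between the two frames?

3.0

From (2.2, 5.8) to (5.1, 5.0), the green sphere covered √(2.9² + 0.8²) ≈ 3.0 units.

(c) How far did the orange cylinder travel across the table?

2.1

The orange cylinder was near (9.9, 6.2) before and (8.4, 7.7) after, so it travelled √(1.5² + 1.5²) ≈ 2.1 units.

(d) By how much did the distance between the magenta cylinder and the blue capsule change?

-3.9

Before: roughly 9.1 units apart; after: 5.2. That's 3.9 units closer together.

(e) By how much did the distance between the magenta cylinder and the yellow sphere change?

-0.9

The distance was about 7.3 in the first image and 6.4 in the second, so they moved 0.9 units closer together.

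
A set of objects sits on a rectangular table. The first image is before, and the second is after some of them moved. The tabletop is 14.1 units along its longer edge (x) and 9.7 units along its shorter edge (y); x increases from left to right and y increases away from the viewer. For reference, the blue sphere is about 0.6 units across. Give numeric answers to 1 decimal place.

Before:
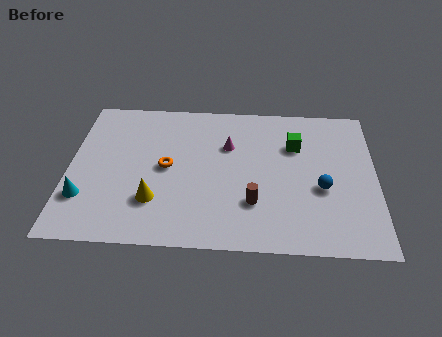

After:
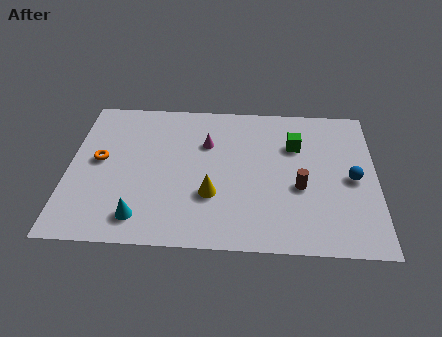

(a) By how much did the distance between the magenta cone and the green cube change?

+1.0

The distance was about 3.1 in the first image and 4.1 in the second, so they moved 1.0 units further apart.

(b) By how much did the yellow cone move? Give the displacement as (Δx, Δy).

(2.6, 0.5)

From the two frames, the yellow cone sits at roughly (4.0, 2.7) before and (6.6, 3.2) after.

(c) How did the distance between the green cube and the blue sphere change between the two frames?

+0.3

The distance was about 3.0 in the first image and 3.3 in the second, so they moved 0.3 units further apart.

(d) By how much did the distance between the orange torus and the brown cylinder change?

+4.8

Before: roughly 4.5 units apart; after: 9.3. That's 4.8 units further apart.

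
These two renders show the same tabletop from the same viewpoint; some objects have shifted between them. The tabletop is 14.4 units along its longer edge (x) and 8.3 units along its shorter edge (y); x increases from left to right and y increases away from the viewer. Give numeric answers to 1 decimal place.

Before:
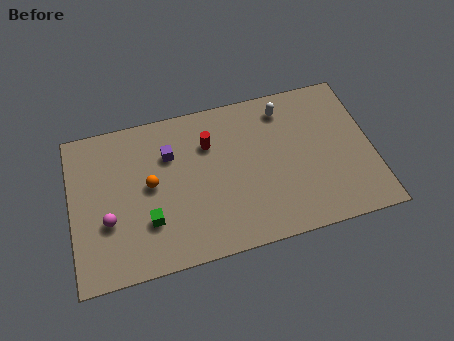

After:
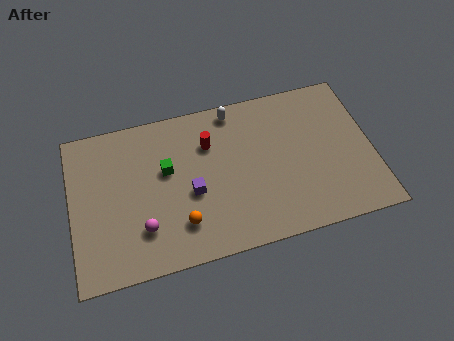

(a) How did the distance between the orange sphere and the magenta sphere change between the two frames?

-0.7

They were about 2.5 units apart before and 1.8 after — 0.7 units closer together.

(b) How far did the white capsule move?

2.5

From (10.4, 6.9) to (8.0, 7.4), the white capsule covered √(2.4² + 0.5²) ≈ 2.5 units.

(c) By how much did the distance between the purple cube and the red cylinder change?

+0.7

They were about 1.9 units apart before and 2.6 after — 0.7 units further apart.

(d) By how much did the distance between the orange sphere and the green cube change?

+1.1

They were about 1.9 units apart before and 3.0 after — 1.1 units further apart.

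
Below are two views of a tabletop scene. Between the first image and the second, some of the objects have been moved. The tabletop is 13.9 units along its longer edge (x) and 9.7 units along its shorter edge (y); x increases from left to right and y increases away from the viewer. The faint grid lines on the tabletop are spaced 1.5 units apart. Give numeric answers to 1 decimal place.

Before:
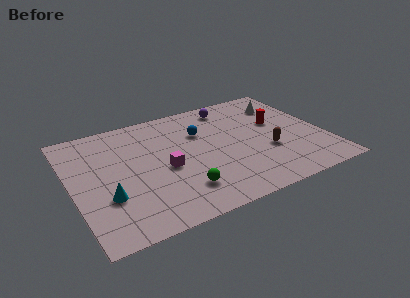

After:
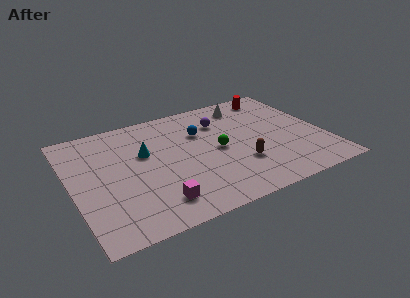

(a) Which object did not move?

the blue sphere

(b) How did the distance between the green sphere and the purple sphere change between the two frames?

-4.6

Before: roughly 7.1 units apart; after: 2.5. That's 4.6 units closer together.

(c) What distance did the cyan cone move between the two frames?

3.7

The cyan cone was near (1.7, 3.2) before and (4.1, 6.0) after, so it travelled √(2.4² + 2.8²) ≈ 3.7 units.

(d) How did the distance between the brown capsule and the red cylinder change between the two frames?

+3.6

Before: roughly 2.5 units apart; after: 6.1. That's 3.6 units further apart.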